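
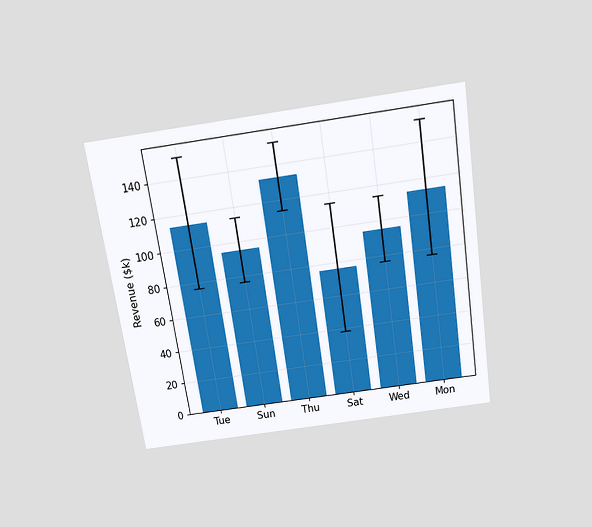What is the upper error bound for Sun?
$114k

The chart is tilted about 8° counter-clockwise and viewed slightly from above. The Sun bar's upper whisker reaches $114k.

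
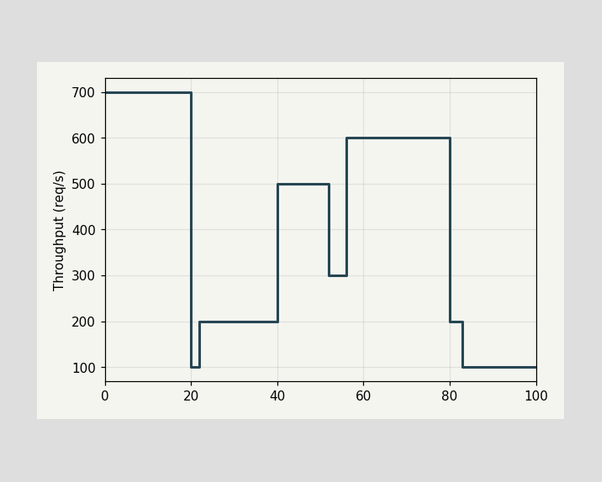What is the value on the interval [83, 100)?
On [83, 100) the step sits at 100req/s.

100req/s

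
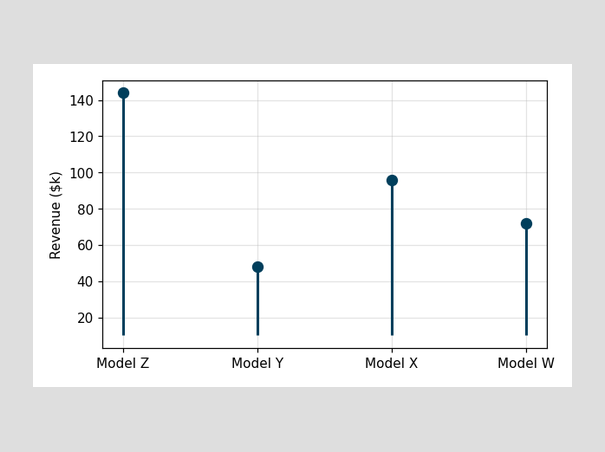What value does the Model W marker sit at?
$72k

The Model W marker sits at $72k.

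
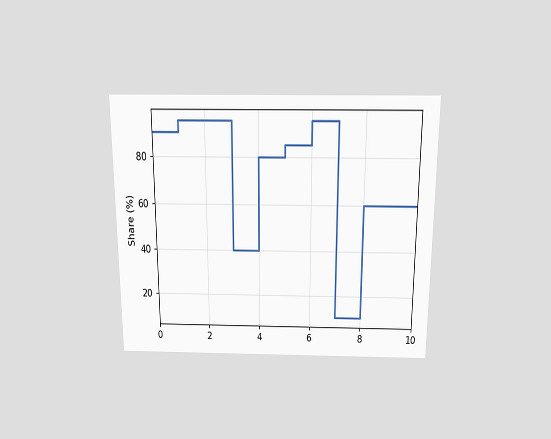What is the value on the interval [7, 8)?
The chart is viewed slightly from above. On [7, 8) the step sits at 10%.

10%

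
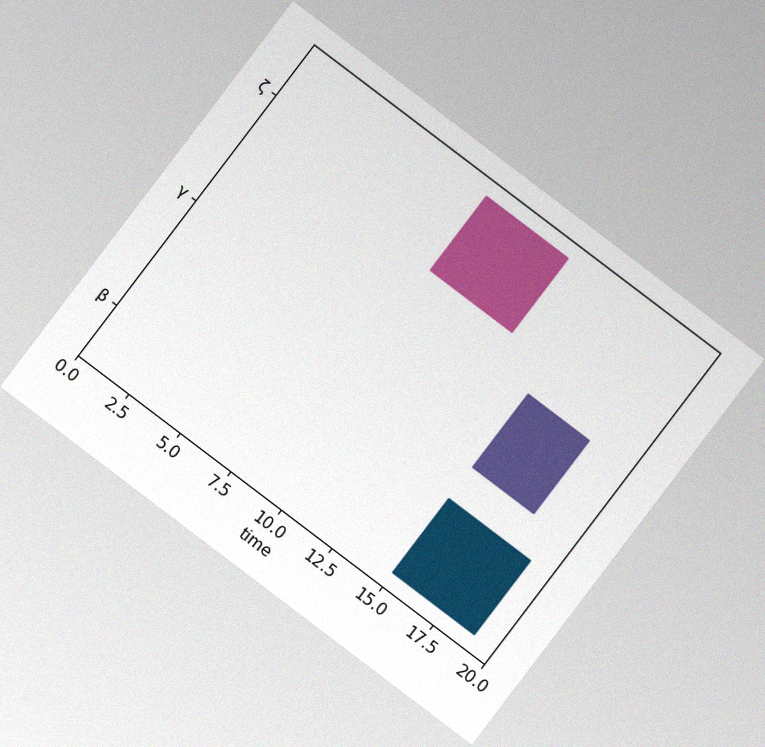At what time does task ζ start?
9

The chart is tilted about 37° clockwise, with some photo noise. The ζ bar begins at t=9.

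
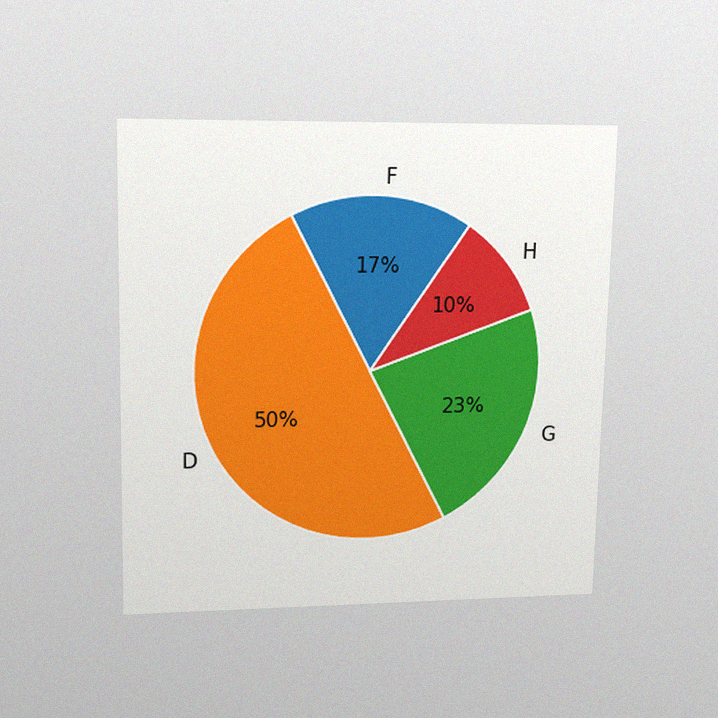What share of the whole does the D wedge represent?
50%

The chart is viewed at a slight angle, with some photo noise. The D slice takes up 50% of the pie.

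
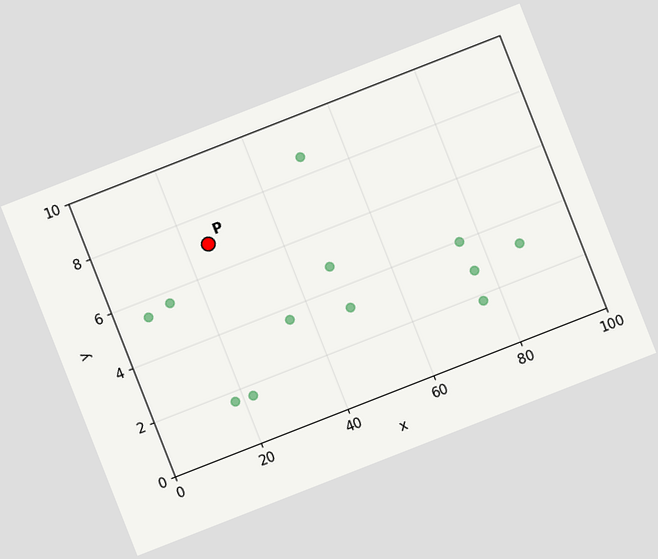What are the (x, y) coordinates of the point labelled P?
The chart is tilted about 21° counter-clockwise. Following the gridlines from P to each axis, P sits at (25, 7).

(25, 7)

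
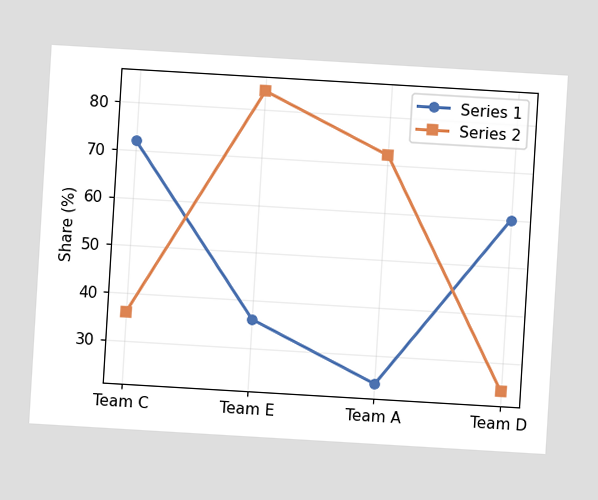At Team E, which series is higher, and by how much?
Series 2, by 48%

The chart is tilted about 3° clockwise. At Team E, Series 2 sits above the other line by 48%.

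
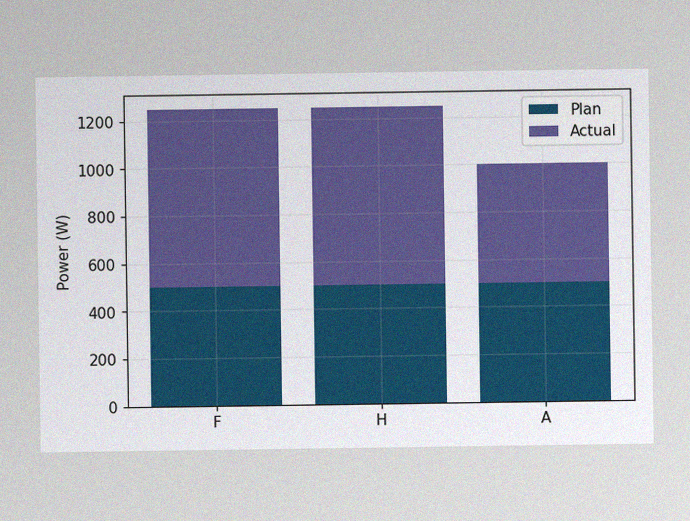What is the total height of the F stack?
1250W

The image has some photo noise and uneven lighting. The F stack's top reaches 1250W on the y-axis.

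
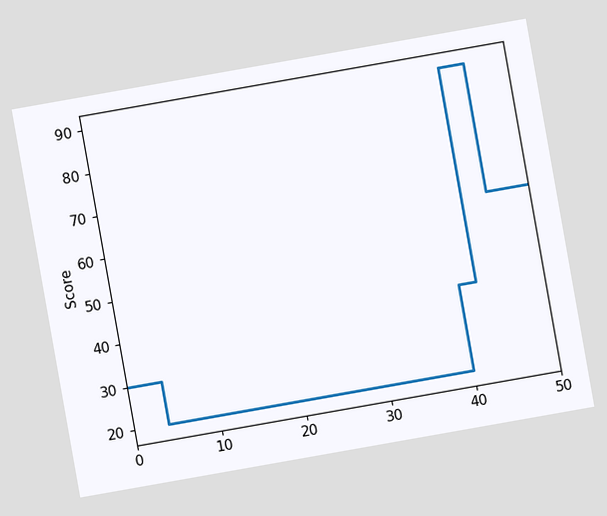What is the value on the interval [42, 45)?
The chart is tilted about 10° counter-clockwise. On [42, 45) the step sits at 90.

90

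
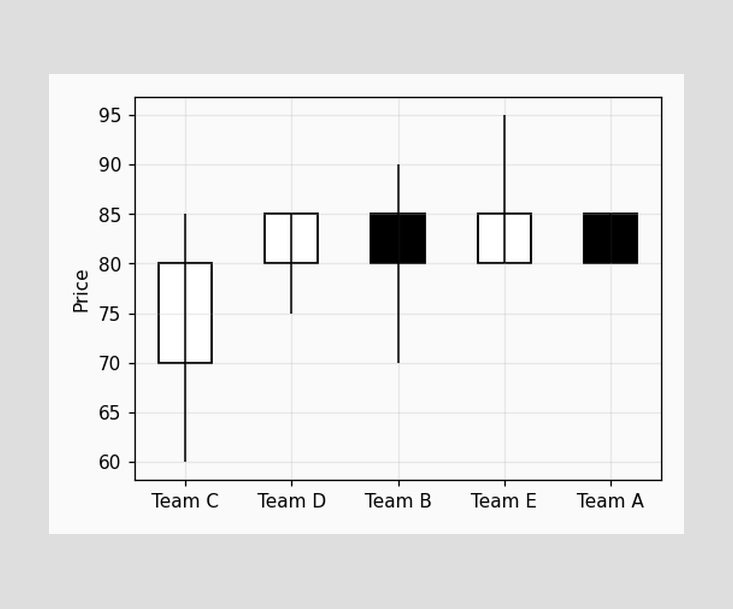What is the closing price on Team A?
The Team A candle closes at 80.

80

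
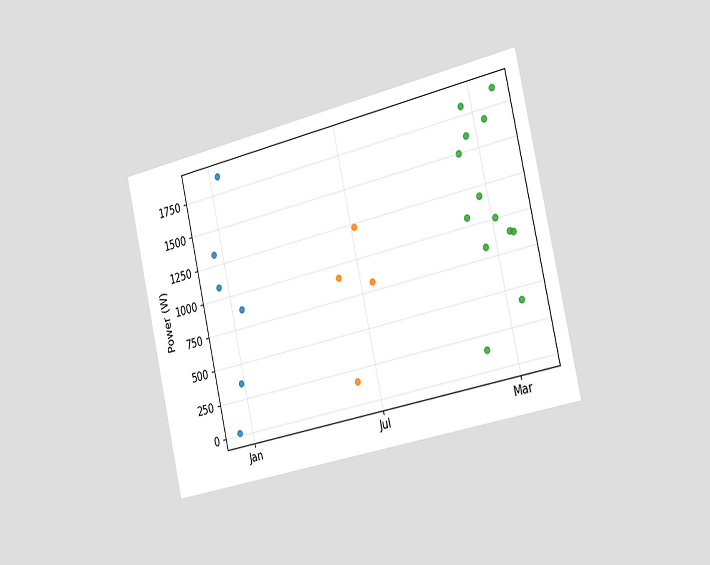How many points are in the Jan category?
6

The chart is tilted about 13° counter-clockwise and viewed slightly from the right. Counting the markers in the Jan column gives 6.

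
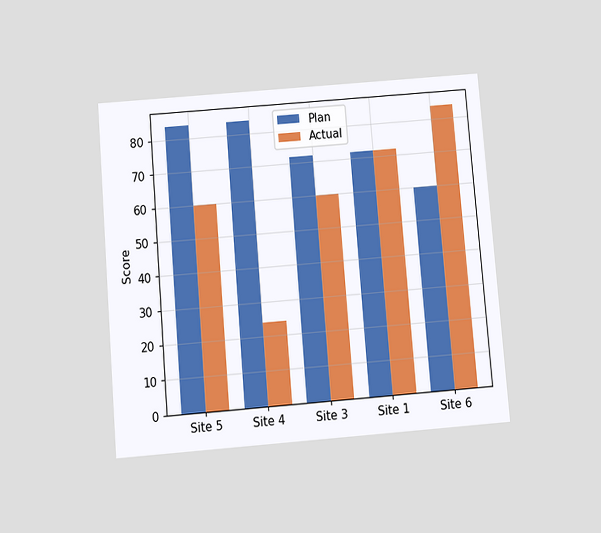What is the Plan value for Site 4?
84

The chart is tilted about 5° counter-clockwise and viewed slightly from below. The Plan bar at Site 4 reaches 84 on the y-axis.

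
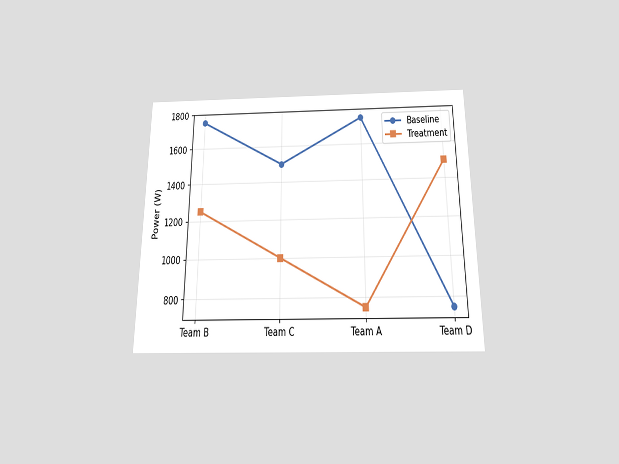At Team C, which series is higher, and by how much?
The chart is viewed slightly from below. At Team C, Baseline sits above the other line by 500W.

Baseline, by 500W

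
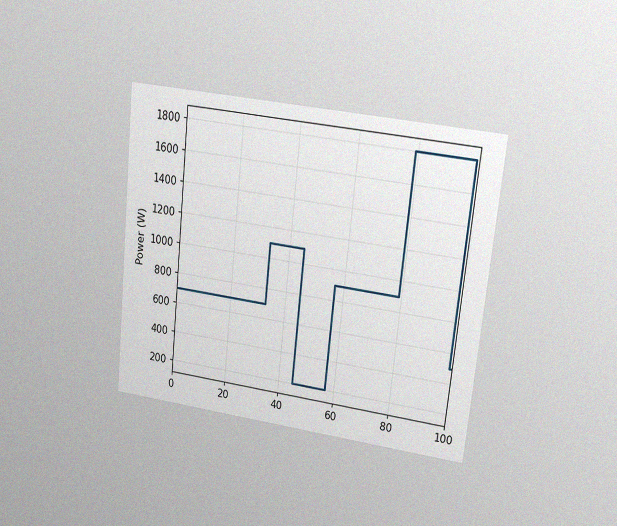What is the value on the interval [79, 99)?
The chart is tilted about 6° clockwise and viewed at a slight angle, with some photo noise. On [79, 99) the step sits at 1800W.

1800W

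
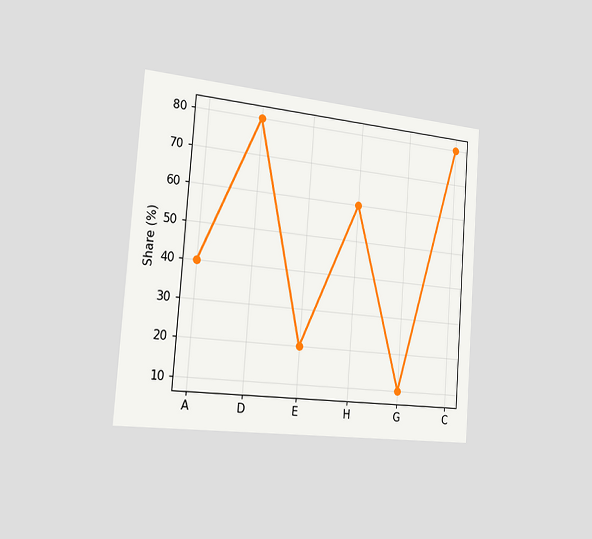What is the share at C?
80%

The chart is tilted about 4° clockwise and viewed slightly from the left. At C, the line is at 80%.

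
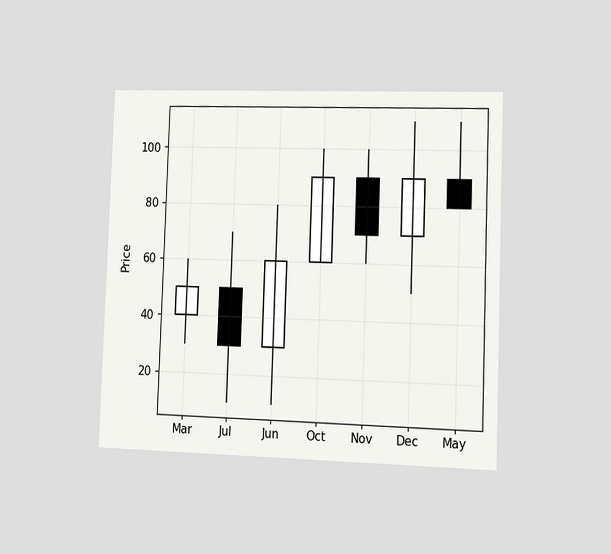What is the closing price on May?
80

The chart is tilted about 2° clockwise and viewed at a slight angle. The May candle closes at 80.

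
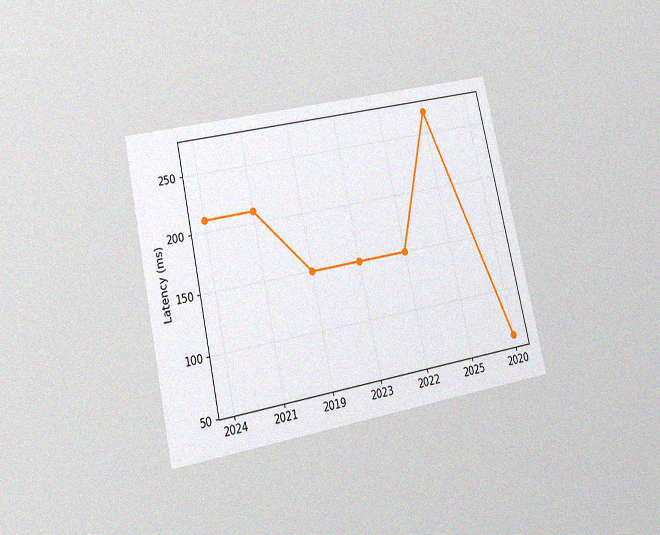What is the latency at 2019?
The chart is tilted about 12° counter-clockwise and viewed at a slight angle, with some photo noise. At 2019, the line is at 150ms.

150ms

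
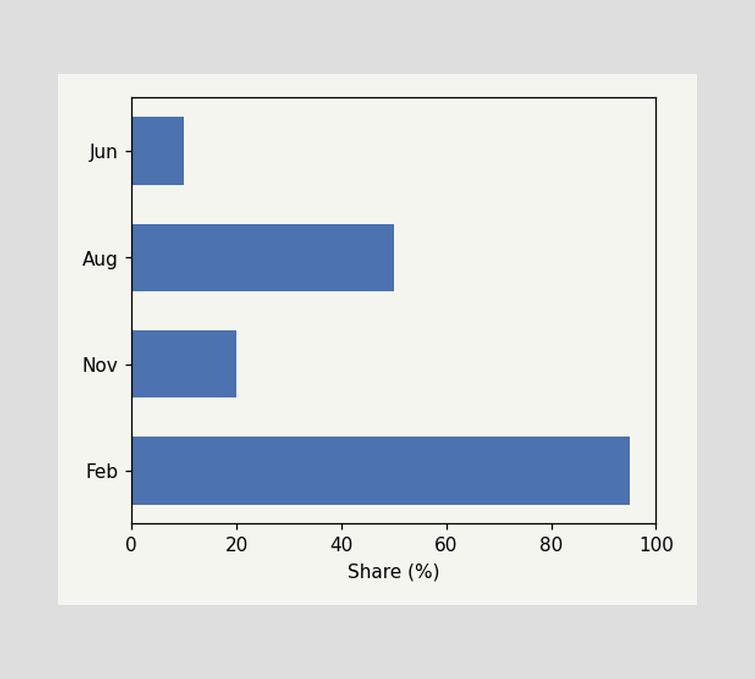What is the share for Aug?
Reading along the chart's x-axis, the Aug bar reaches 50%.

50%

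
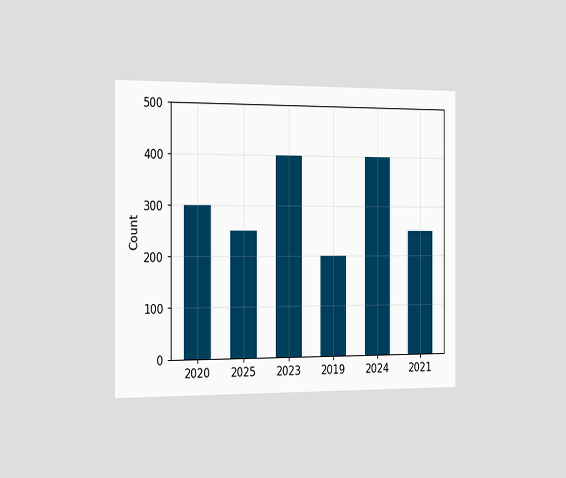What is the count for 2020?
300

The chart is viewed slightly from the left. Reading along the chart's y-axis, the 2020 bar reaches 300.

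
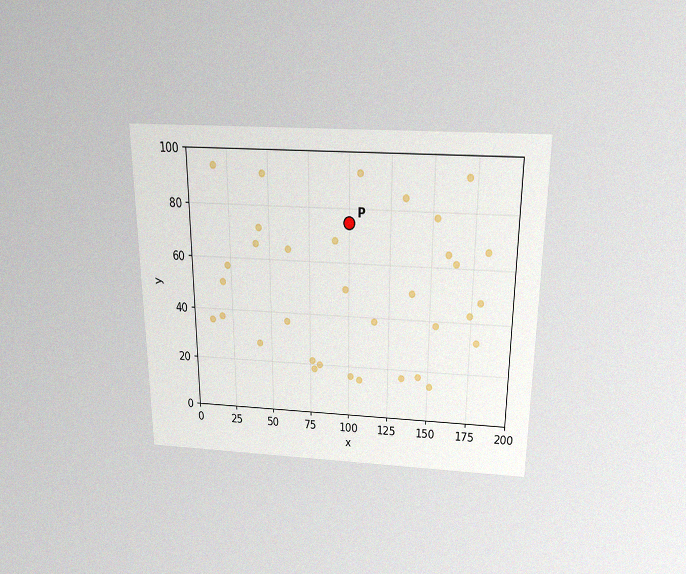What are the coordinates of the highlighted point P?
The chart is viewed slightly from above, with some photo noise. Following the gridlines from P to each axis, P sits at (100, 75).

(100, 75)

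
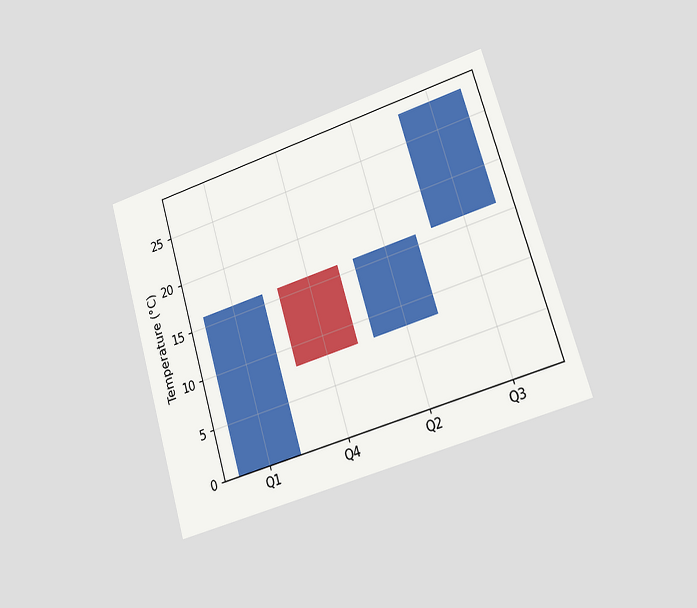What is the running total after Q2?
16°C

The chart is tilted about 17° counter-clockwise and viewed slightly from the right. After Q2 the running total reaches 16°C.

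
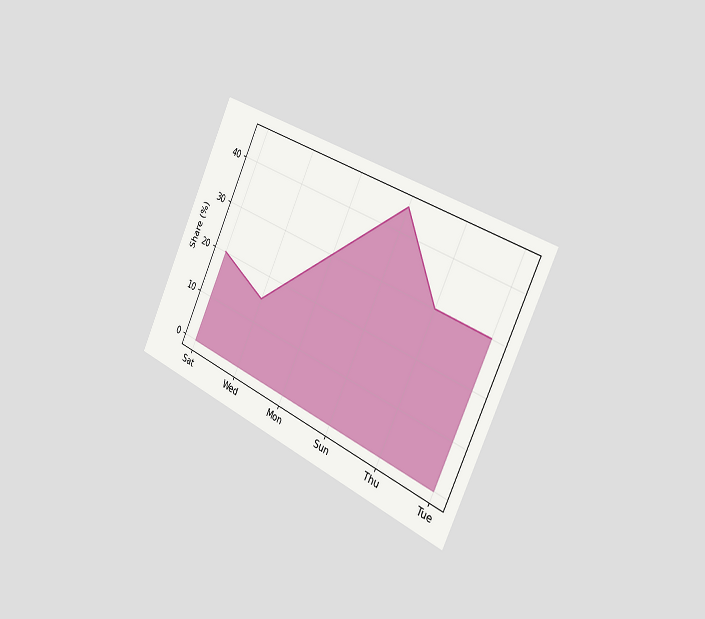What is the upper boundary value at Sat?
20%

The chart is tilted about 25° clockwise and viewed slightly from the right. At Sat the upper boundary is at 20%.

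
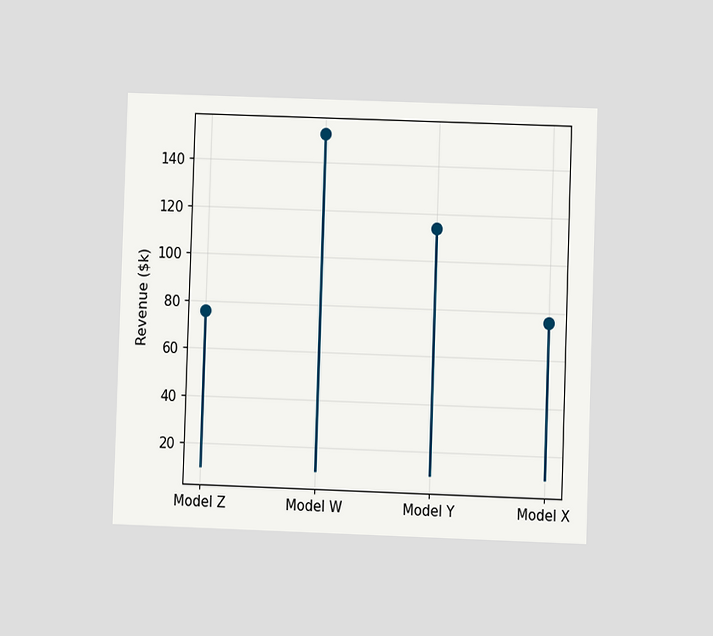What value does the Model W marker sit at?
$152k

The chart is viewed at a slight angle. The Model W marker sits at $152k.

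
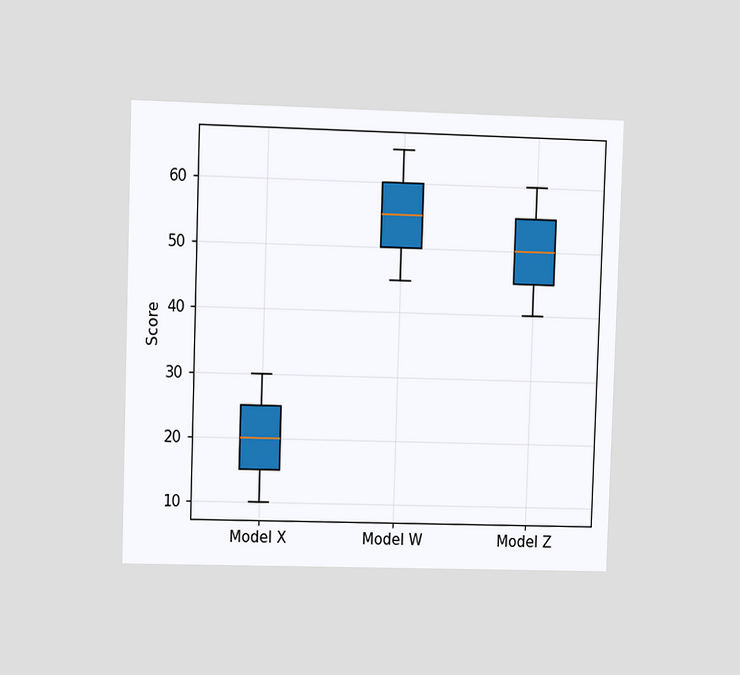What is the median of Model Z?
The chart is viewed at a slight angle. The median line in the Model Z box sits at 50.

50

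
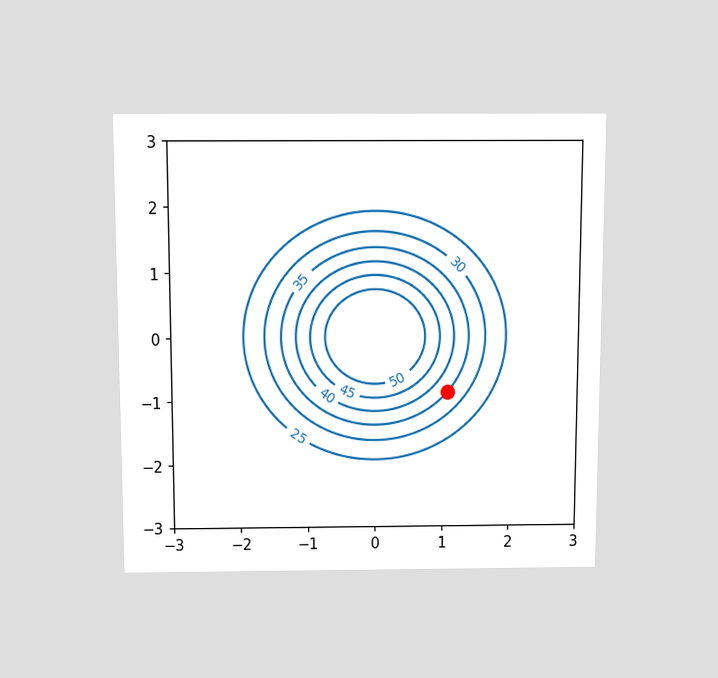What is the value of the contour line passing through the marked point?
The chart is viewed slightly from above. The marked point sits on the contour labelled 35.

35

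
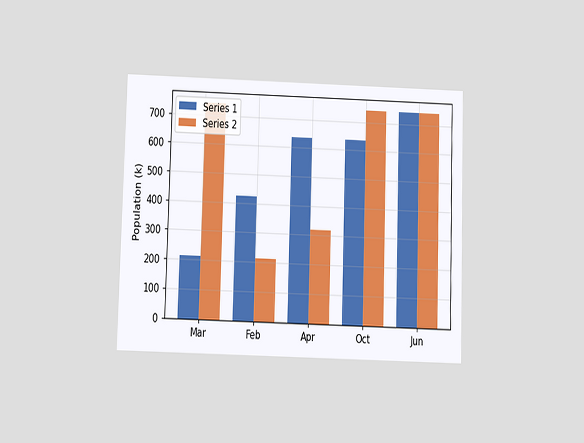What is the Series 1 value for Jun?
742k

The chart is viewed slightly from below. The Series 1 bar at Jun reaches 742k on the y-axis.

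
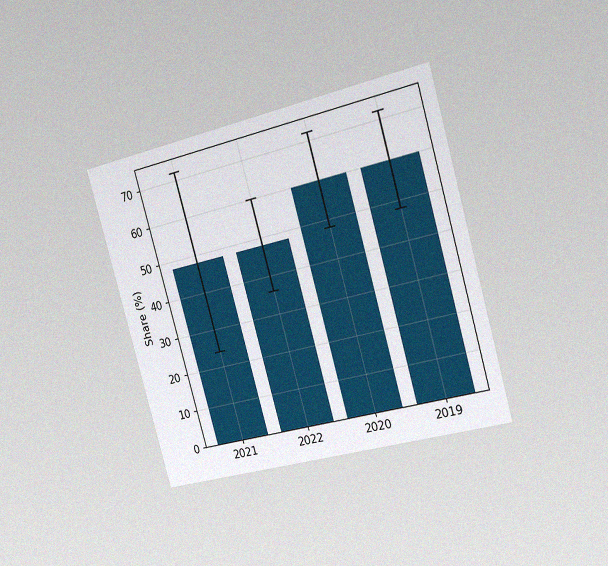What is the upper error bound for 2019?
The chart is tilted about 16° counter-clockwise and viewed slightly from the right, with some photo noise. The 2019 bar's upper whisker reaches 72%.

72%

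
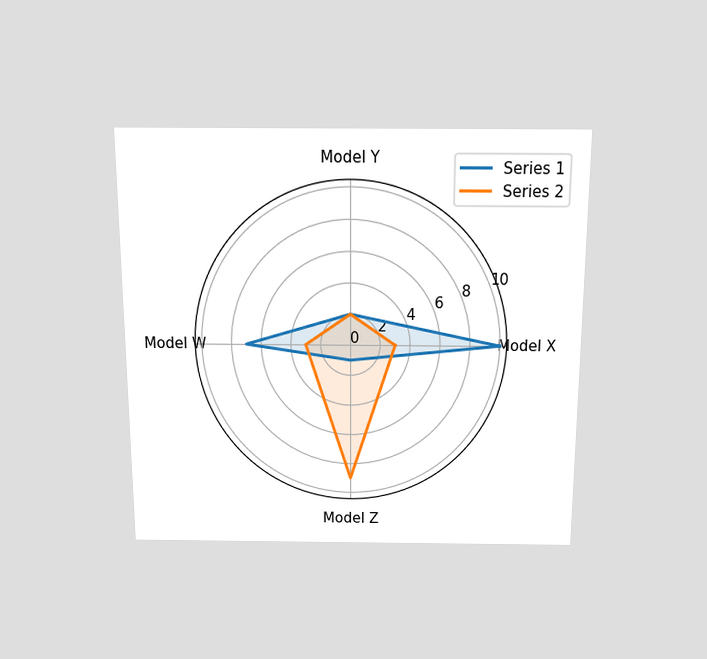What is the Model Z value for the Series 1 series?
The chart is viewed slightly from above. On the Model Z axis, Series 1 reaches 1.

1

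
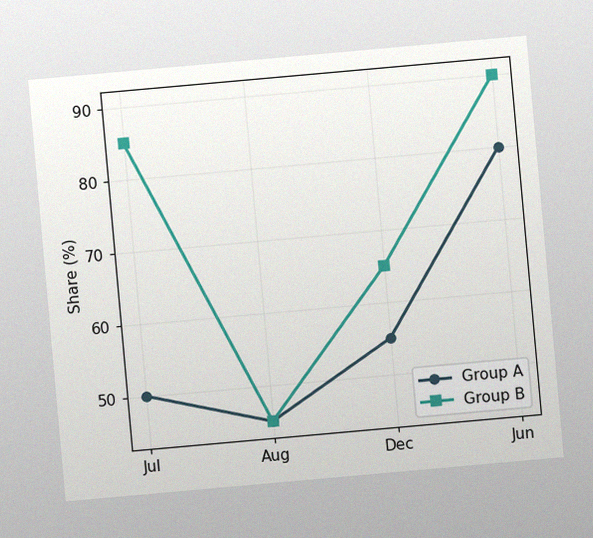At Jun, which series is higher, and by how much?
The chart is tilted about 5° counter-clockwise, with some photo noise. At Jun, Group B sits above the other line by 10%.

Group B, by 10%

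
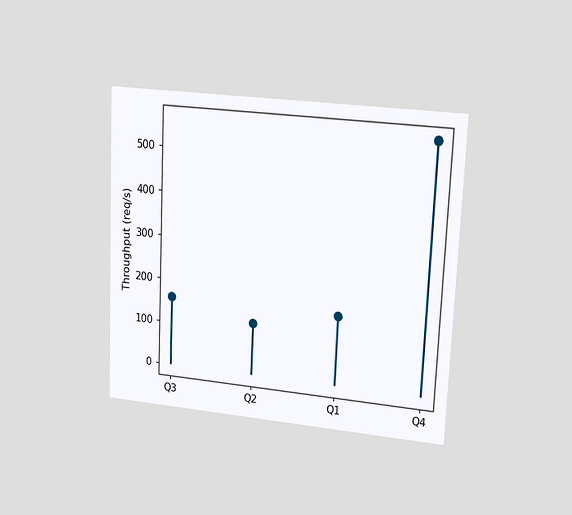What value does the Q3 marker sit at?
160req/s

The chart is tilted about 3° clockwise and viewed at a slight angle. The Q3 marker sits at 160req/s.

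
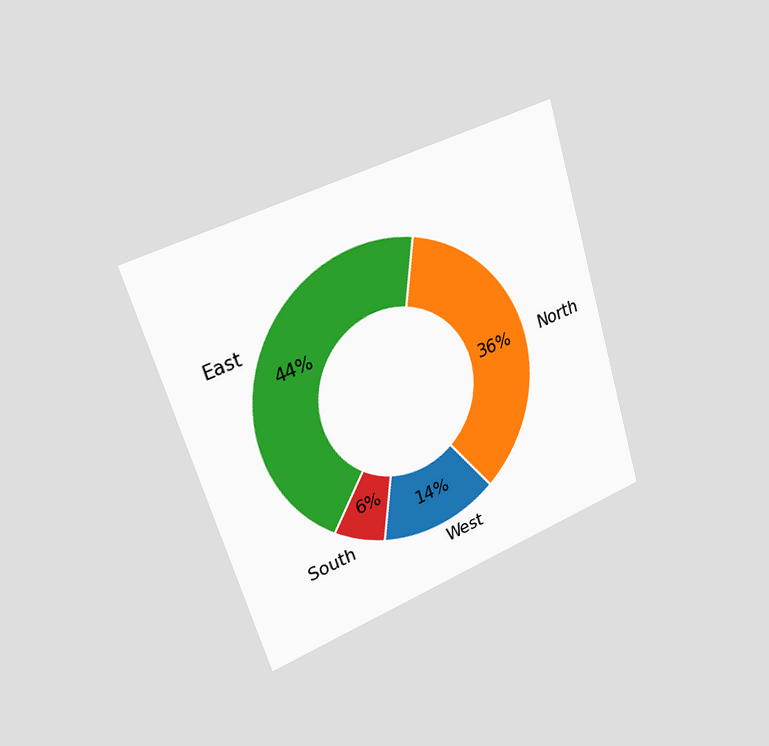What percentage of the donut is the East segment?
The chart is tilted about 17° counter-clockwise and viewed slightly from the left. The East segment takes up 44% of the ring.

44%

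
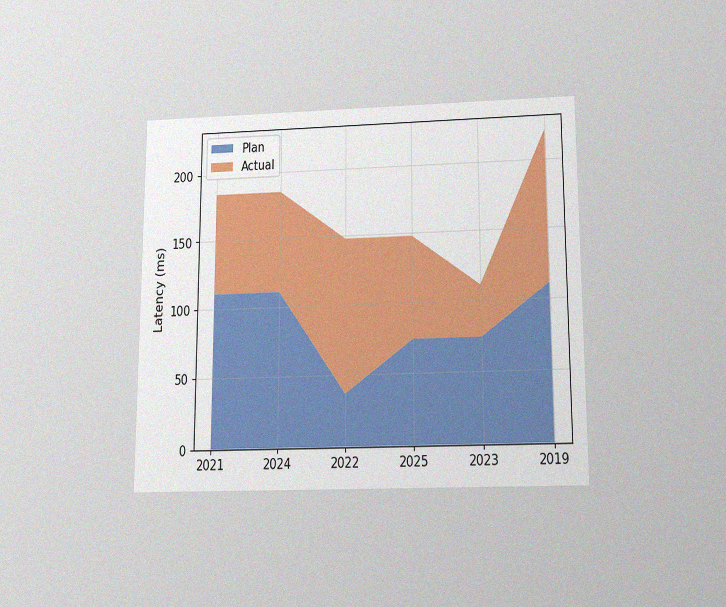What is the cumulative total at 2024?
The chart is viewed slightly from below, with some photo noise. The stacked total at 2024 reaches 185ms.

185ms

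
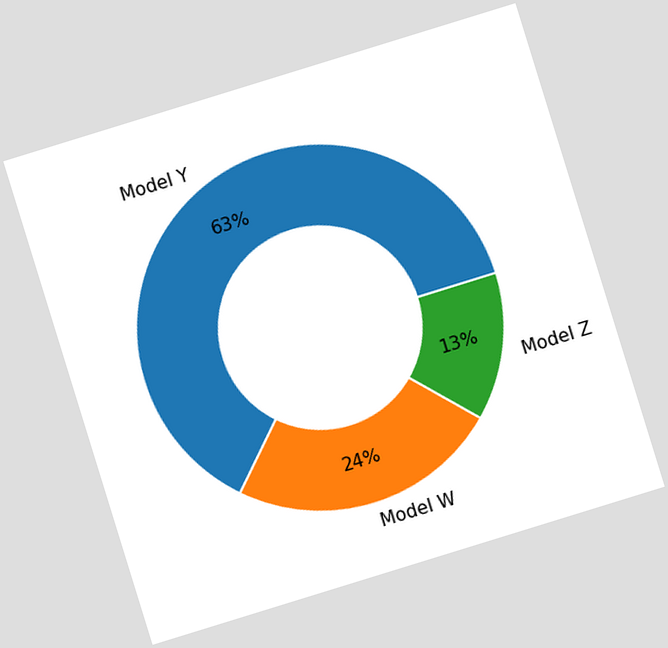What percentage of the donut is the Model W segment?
24%

The chart is tilted about 17° counter-clockwise. The Model W segment takes up 24% of the ring.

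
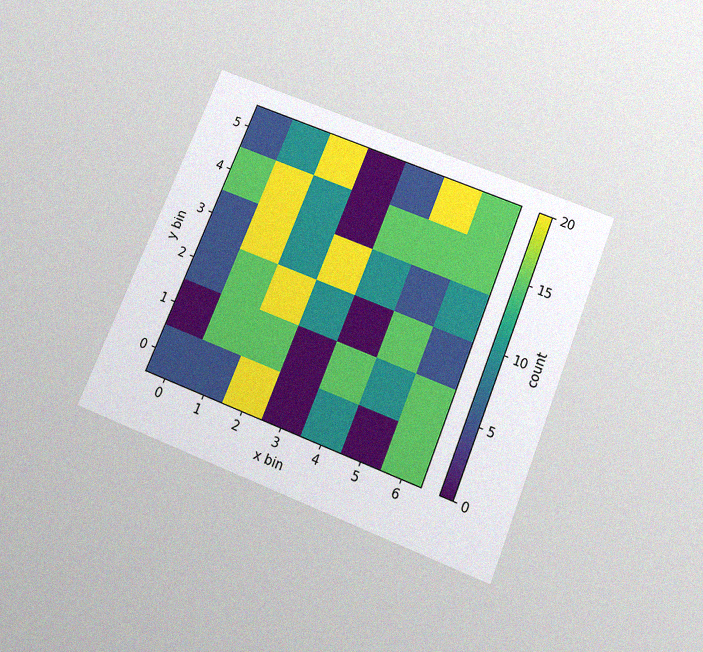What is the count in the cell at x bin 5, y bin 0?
The chart is tilted about 22° clockwise and viewed slightly from below, with some photo noise. Matching the cell (5, 0) against the colorbar gives 0.

0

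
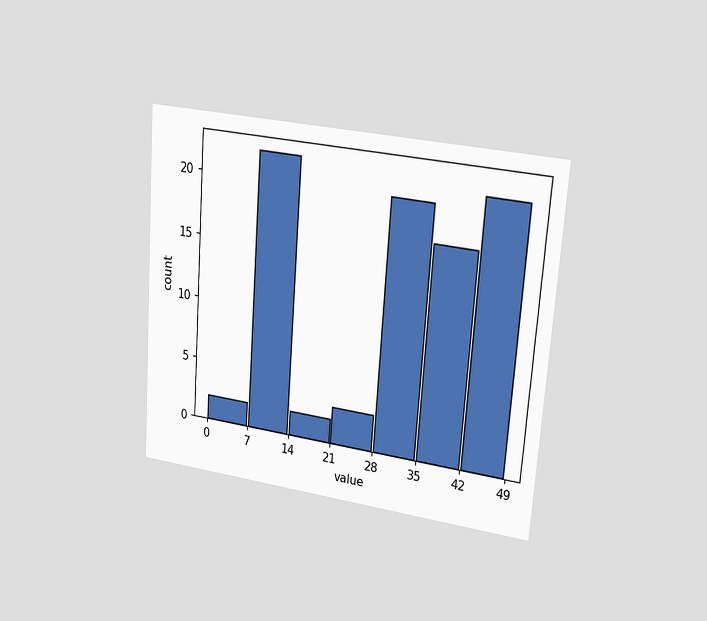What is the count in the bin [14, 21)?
2

The chart is tilted about 4° clockwise and viewed at a slight angle. The [14, 21) bin has height 2.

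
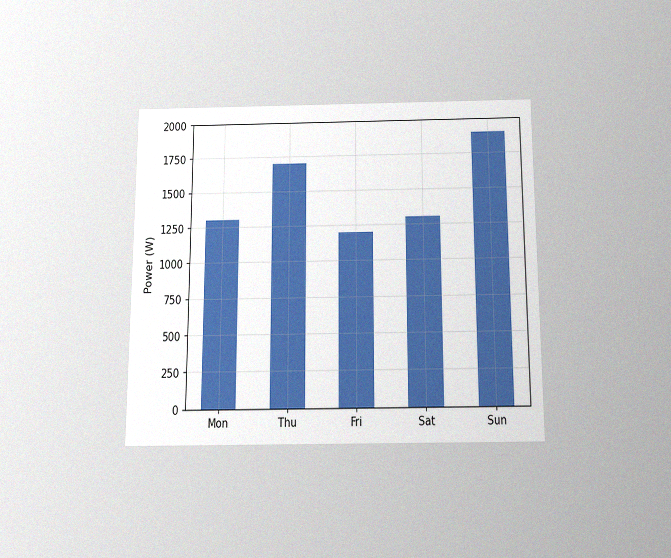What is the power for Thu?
The chart is viewed slightly from below, with some photo noise. Reading along the chart's y-axis, the Thu bar reaches 1700W.

1700W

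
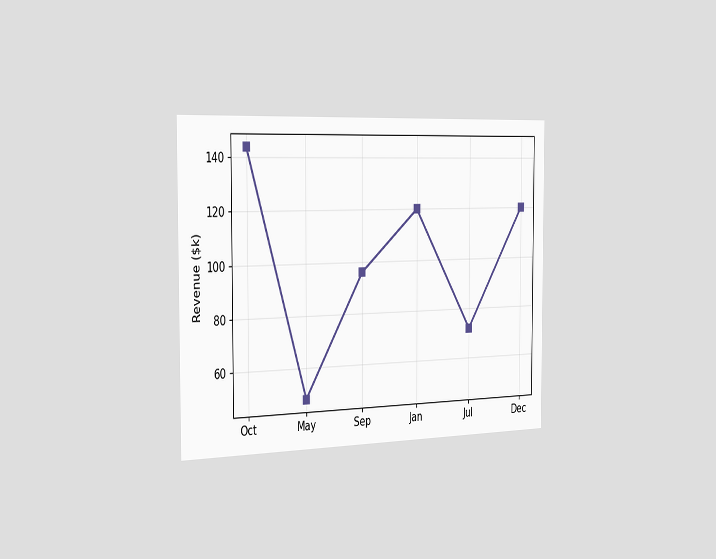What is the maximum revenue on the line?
The chart is viewed slightly from the left. The highest point is at Oct, and reading across to the y-axis gives $144k.

$144k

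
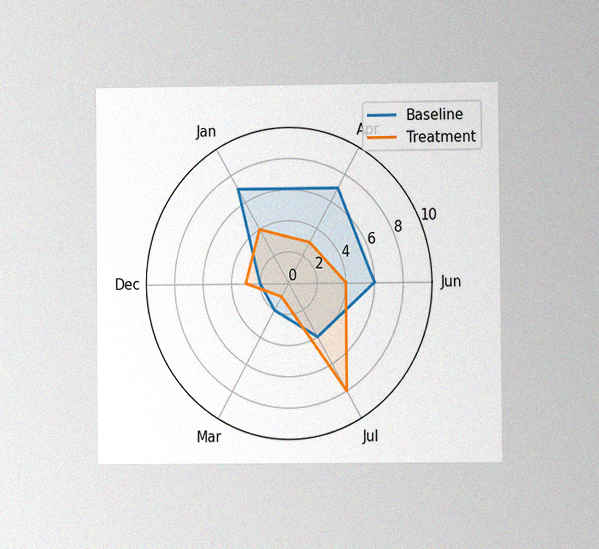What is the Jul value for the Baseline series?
The chart is viewed at a slight angle, with some photo noise. On the Jul axis, Baseline reaches 4.

4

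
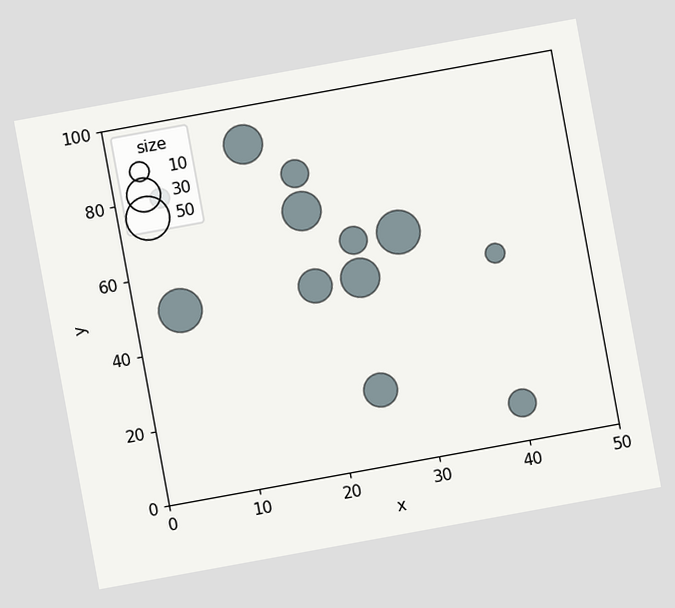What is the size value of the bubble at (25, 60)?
The chart is tilted about 10° counter-clockwise. Matching the bubble at (25, 60) against the size legend gives 20.

20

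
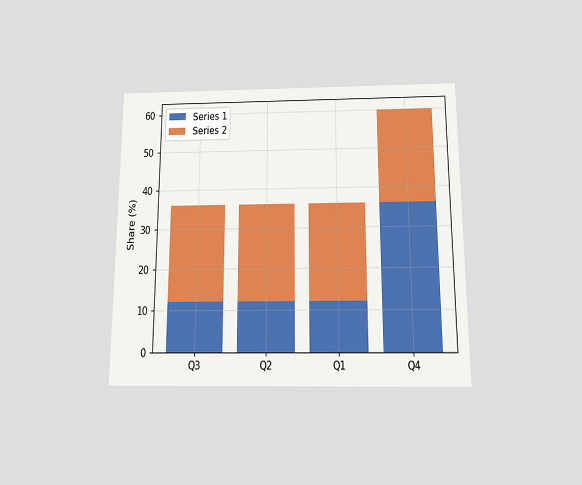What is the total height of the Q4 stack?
The chart is viewed slightly from below. The Q4 stack's top reaches 60% on the y-axis.

60%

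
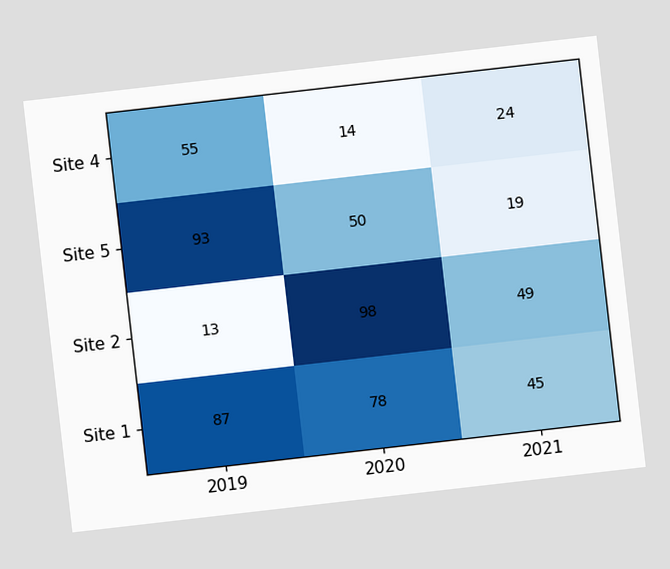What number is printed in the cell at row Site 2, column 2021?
The chart is tilted about 7° counter-clockwise. The (Site 2, 2021) cell reads 49.

49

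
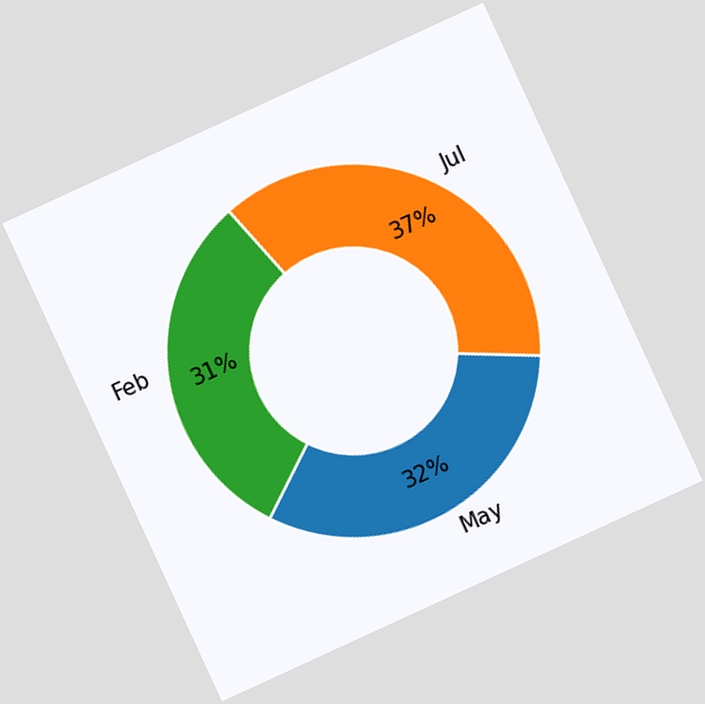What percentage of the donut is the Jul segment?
The chart is tilted about 25° counter-clockwise. The Jul segment takes up 37% of the ring.

37%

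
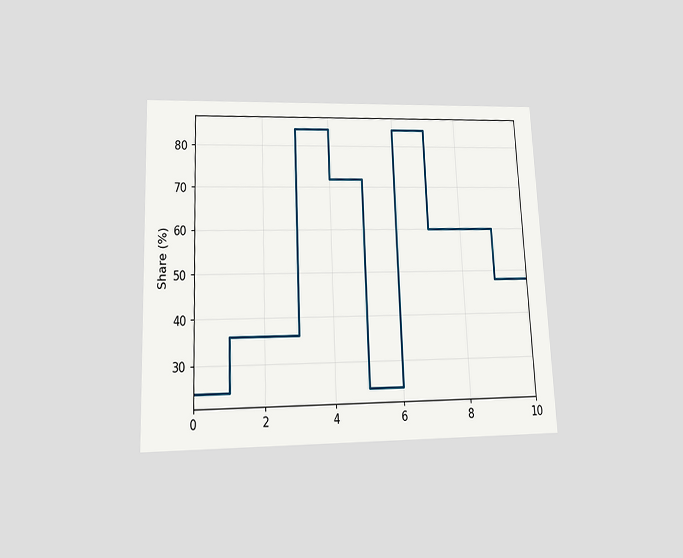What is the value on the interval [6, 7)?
84%

The chart is tilted about 2° counter-clockwise and viewed slightly from below. On [6, 7) the step sits at 84%.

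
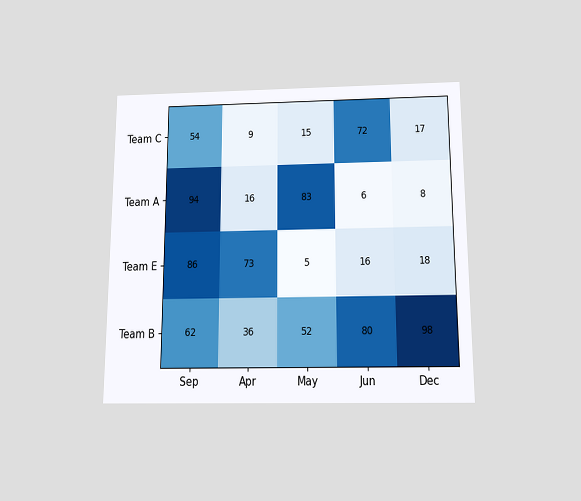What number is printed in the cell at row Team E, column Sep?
The chart is viewed slightly from below. The (Team E, Sep) cell reads 86.

86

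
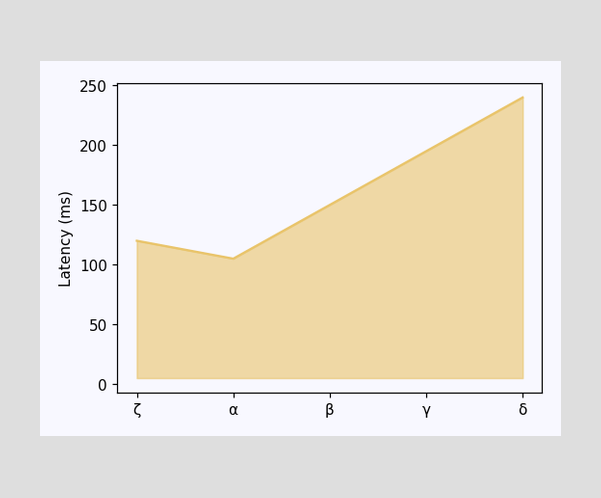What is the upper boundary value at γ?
At γ the upper boundary is at 195ms.

195ms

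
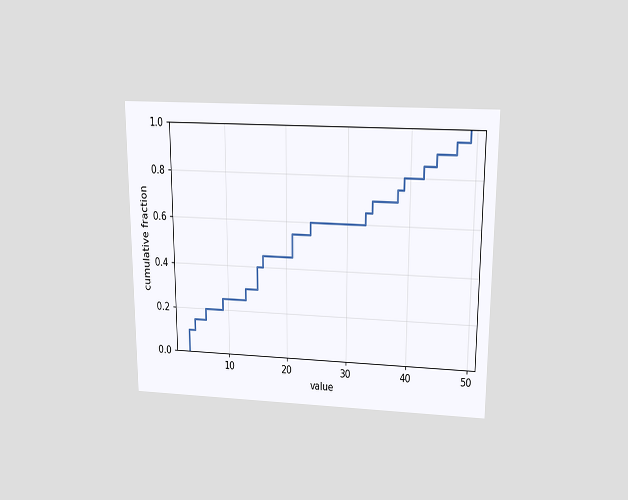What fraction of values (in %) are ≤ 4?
The chart is viewed slightly from above. At x=4 the ECDF step is at 15%.

15%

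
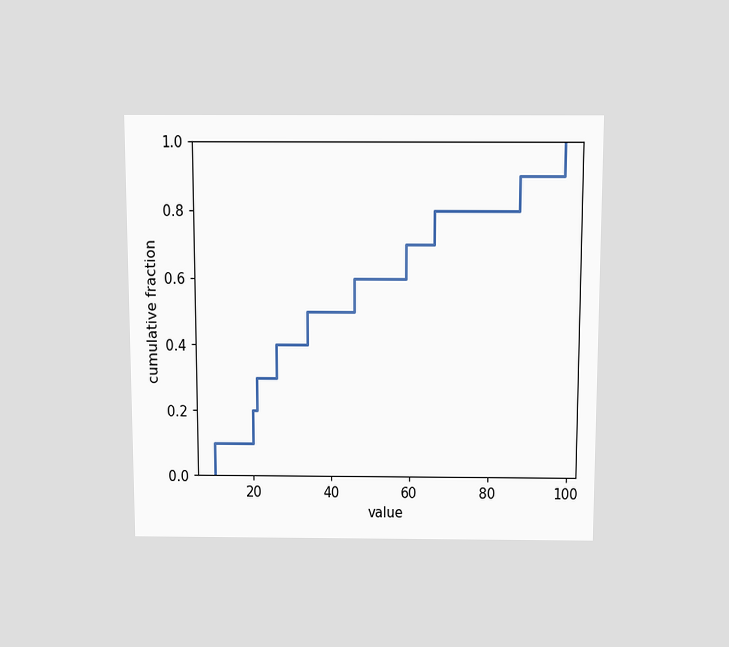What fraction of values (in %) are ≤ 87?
The chart is viewed slightly from above. At x=87 the ECDF step is at 90%.

90%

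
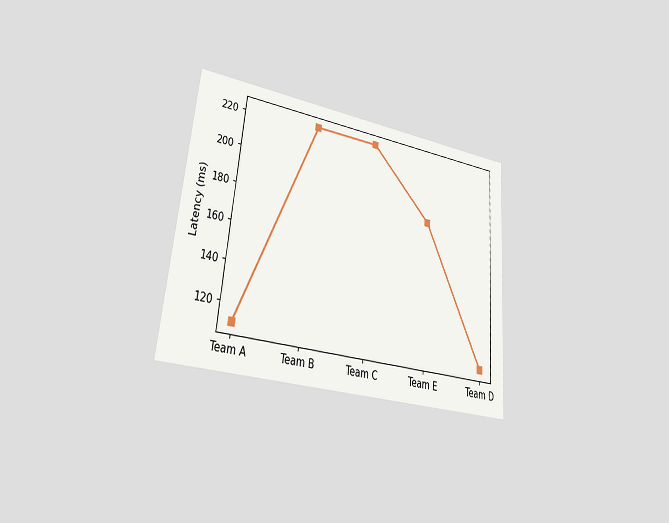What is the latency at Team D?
111ms

The chart is tilted about 5° clockwise and viewed at a slight angle. At Team D, the line is at 111ms.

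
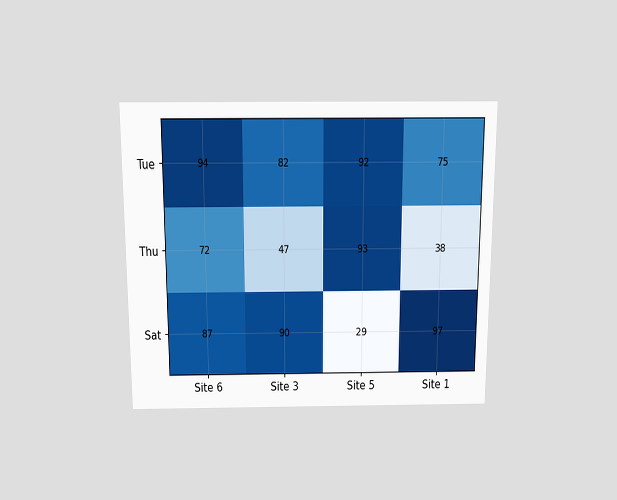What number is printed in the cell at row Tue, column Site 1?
75

The chart is viewed slightly from above. The (Tue, Site 1) cell reads 75.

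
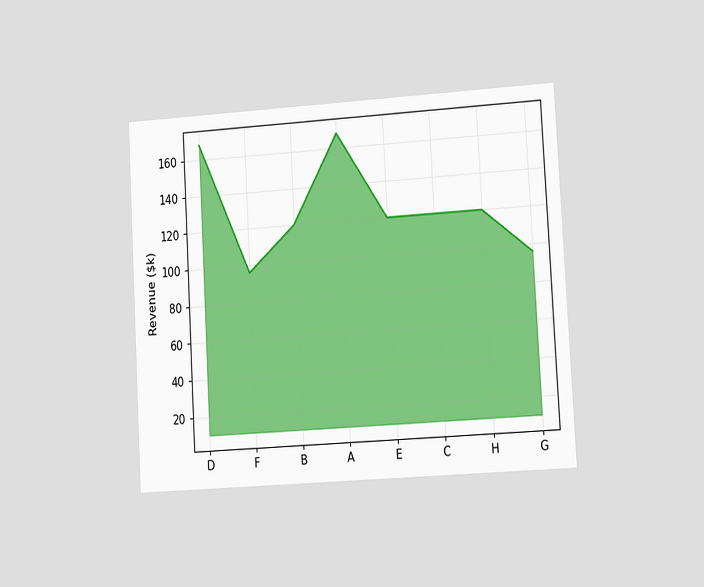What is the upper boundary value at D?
$168k

The chart is tilted about 3° counter-clockwise and viewed slightly from the right. At D the upper boundary is at $168k.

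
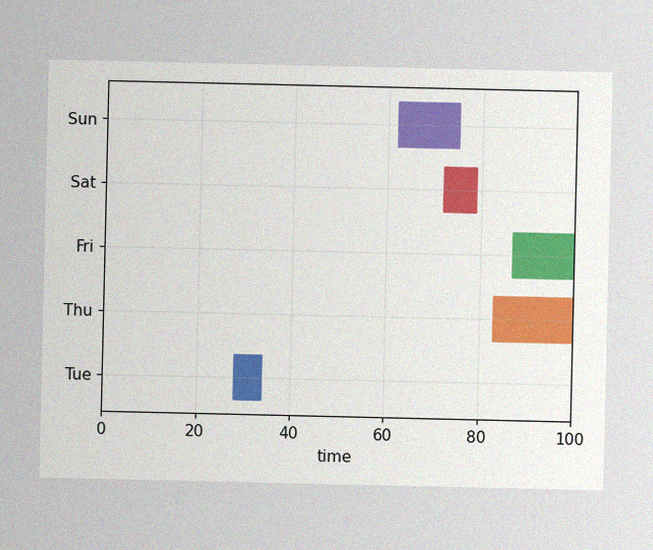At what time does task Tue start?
28

The image has some photo noise and uneven lighting. The Tue bar begins at t=28.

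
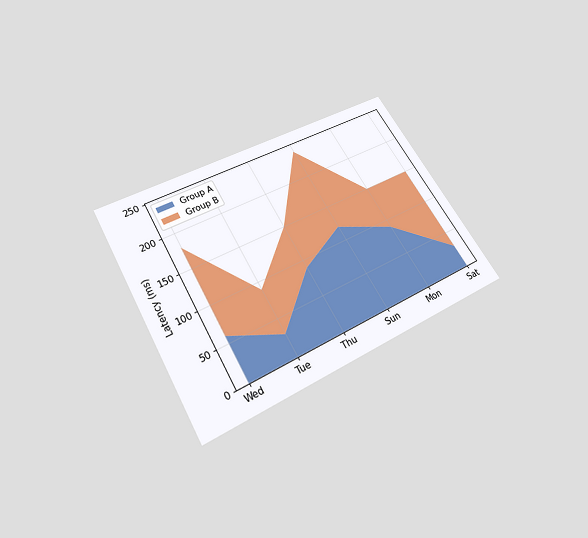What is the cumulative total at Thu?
150ms

The chart is tilted about 30° counter-clockwise and viewed slightly from below. The stacked total at Thu reaches 150ms.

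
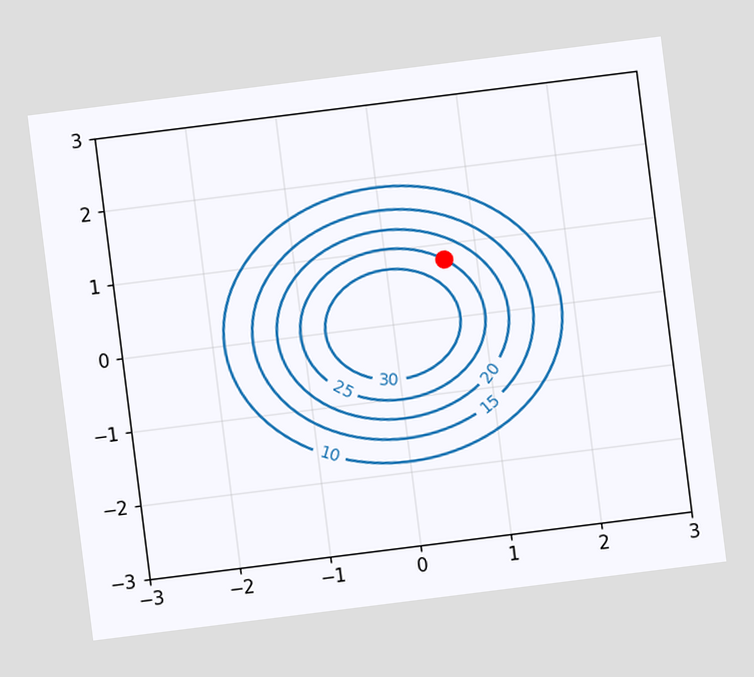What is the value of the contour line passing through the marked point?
The chart is tilted about 7° counter-clockwise. The marked point sits on the contour labelled 25.

25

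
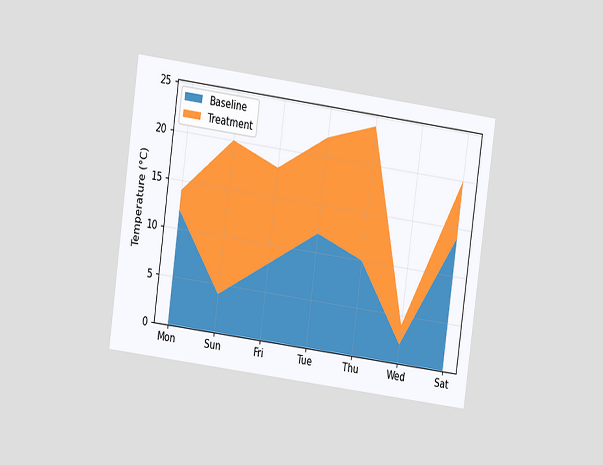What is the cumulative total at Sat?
The chart is tilted about 8° clockwise and viewed at a slight angle. The stacked total at Sat reaches 20°C.

20°C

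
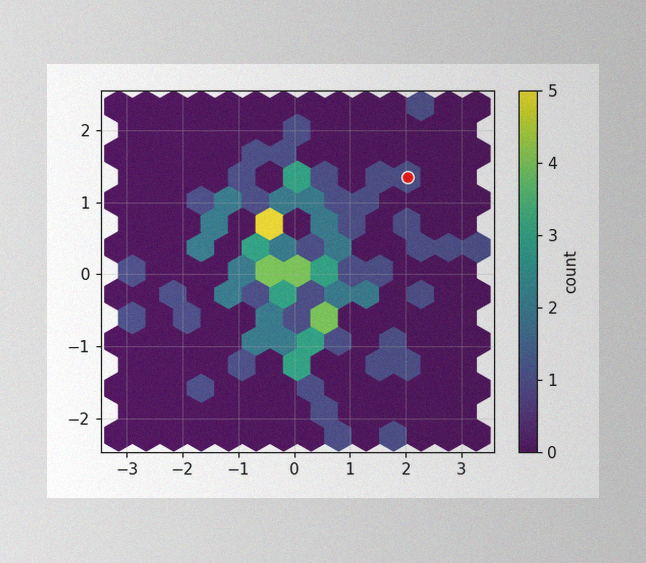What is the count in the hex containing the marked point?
1

The image has some photo noise and uneven lighting. The marked hex reads 1 on the colorbar.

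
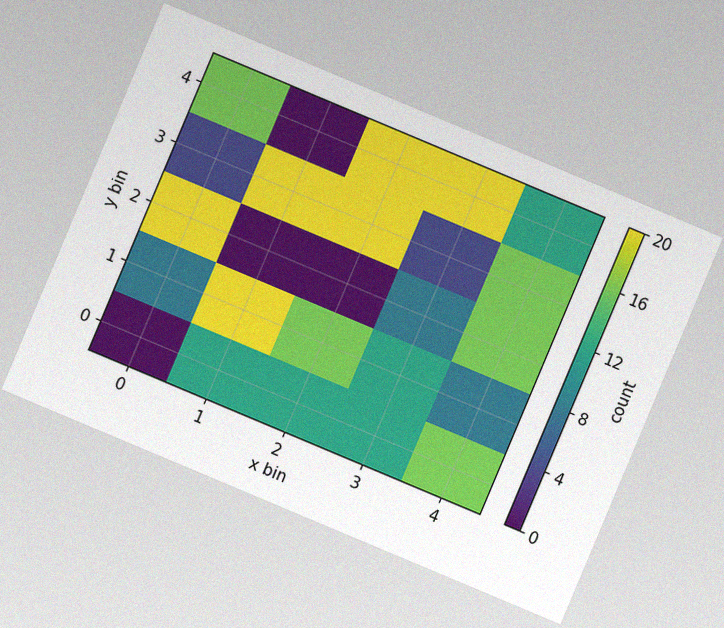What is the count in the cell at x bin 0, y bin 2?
20

The chart is tilted about 23° clockwise, with some photo noise. Matching the cell (0, 2) against the colorbar gives 20.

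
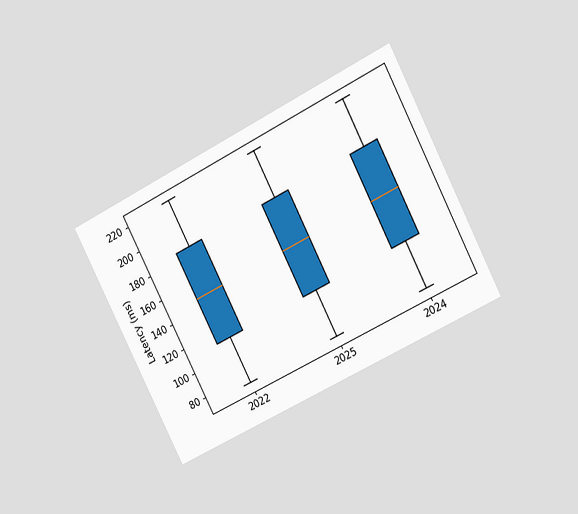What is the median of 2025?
The chart is tilted about 27° counter-clockwise and viewed slightly from the right. The median line in the 2025 box sits at 148ms.

148ms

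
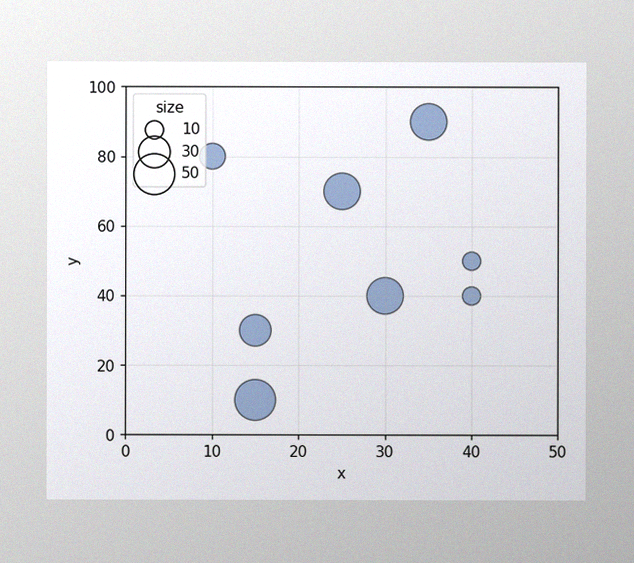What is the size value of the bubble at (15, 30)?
30

The image has some photo noise and uneven lighting. Matching the bubble at (15, 30) against the size legend gives 30.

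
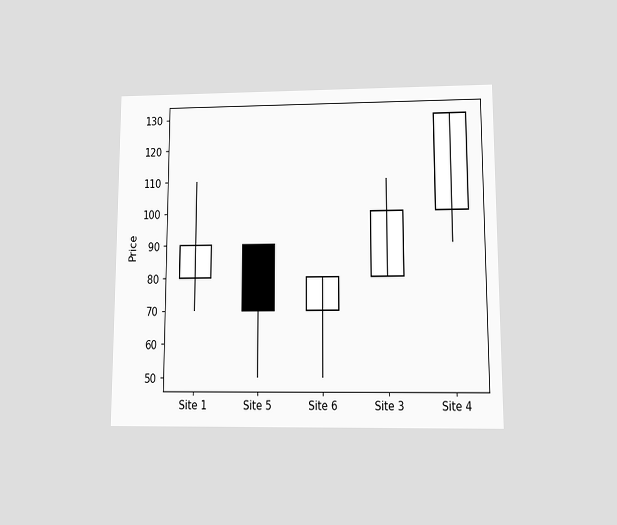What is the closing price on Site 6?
The chart is viewed at a slight angle. The Site 6 candle closes at 80.

80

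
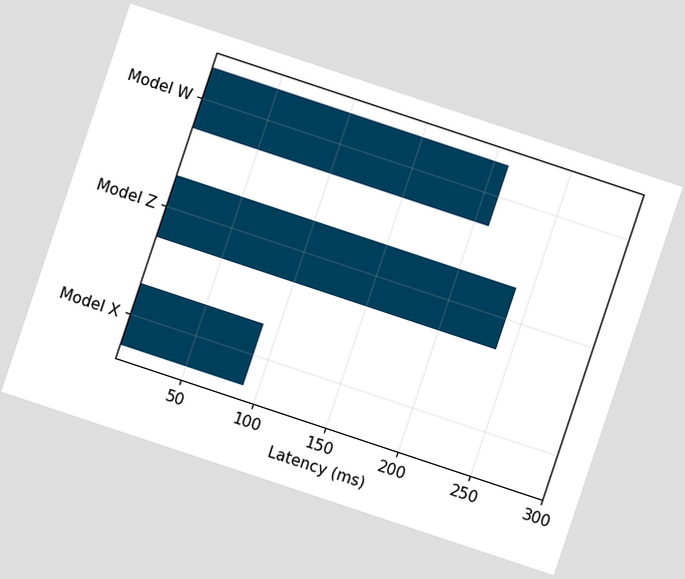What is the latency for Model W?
210ms

The chart is tilted about 18° clockwise. Reading along the chart's x-axis, the Model W bar reaches 210ms.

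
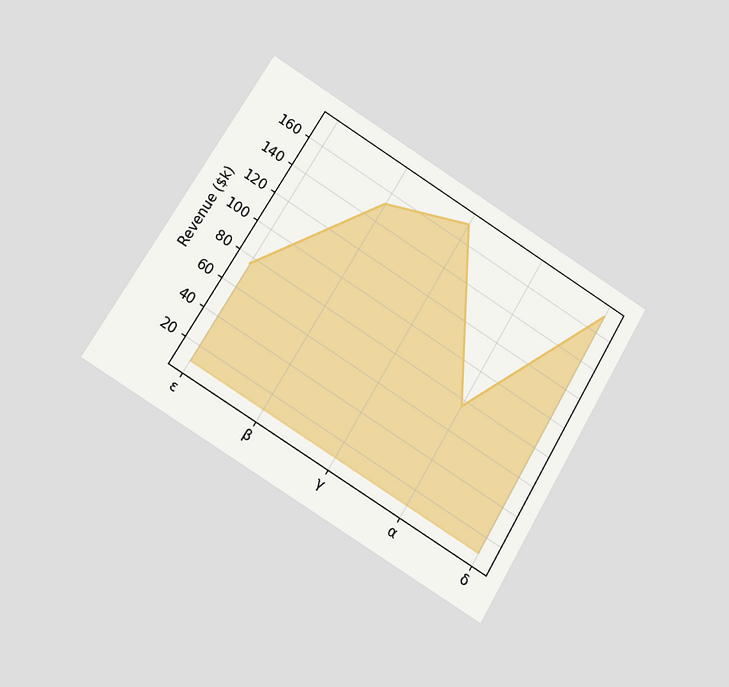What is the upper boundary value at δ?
The chart is tilted about 31° clockwise and viewed at a slight angle. At δ the upper boundary is at $171k.

$171k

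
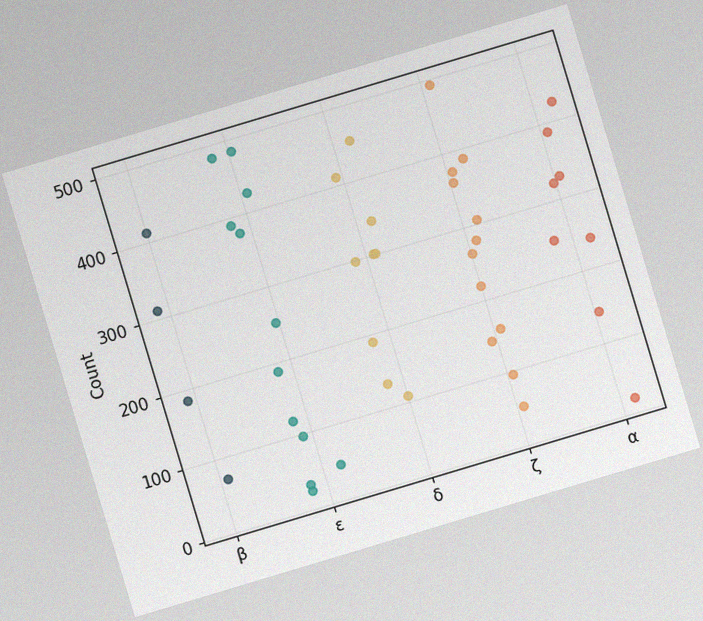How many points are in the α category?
8

The chart is tilted about 17° counter-clockwise, with some photo noise. Counting the markers in the α column gives 8.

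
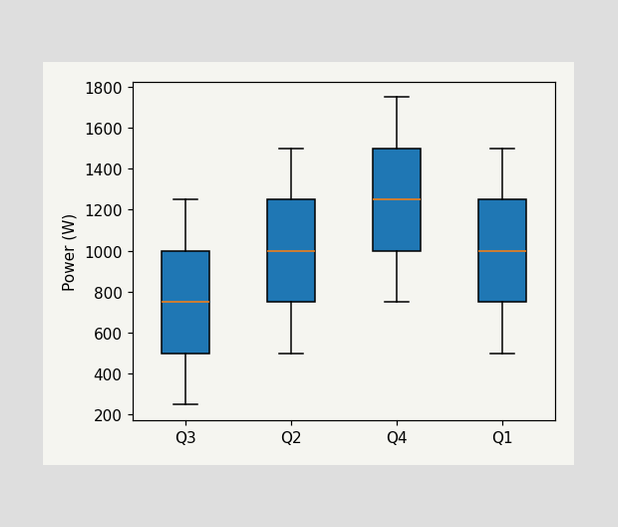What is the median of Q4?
The median line in the Q4 box sits at 1250W.

1250W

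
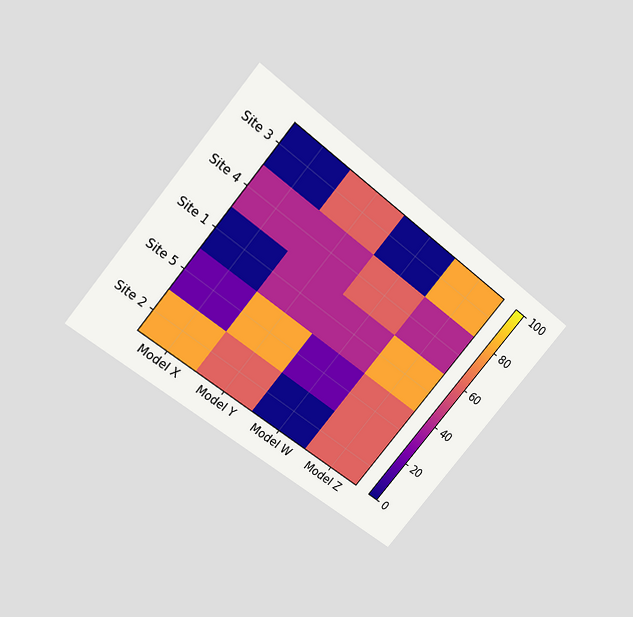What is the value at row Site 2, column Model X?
80

The chart is tilted about 39° clockwise and viewed slightly from above. Matching cell (Site 2, Model X) against the colorbar gives 80.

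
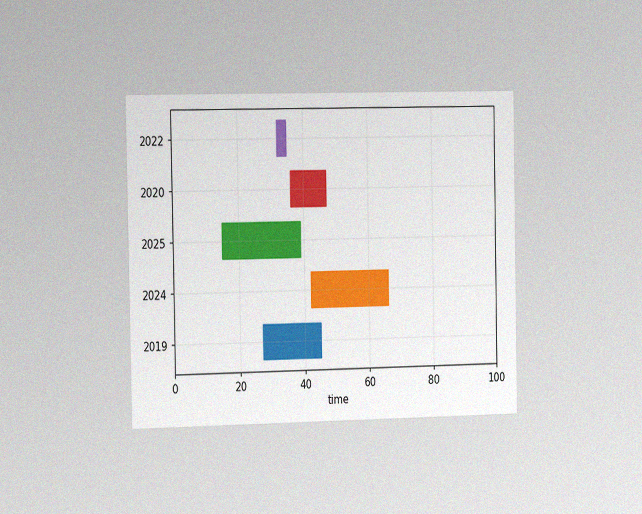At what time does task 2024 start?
The chart is viewed slightly from the left, with some photo noise. The 2024 bar begins at t=42.

42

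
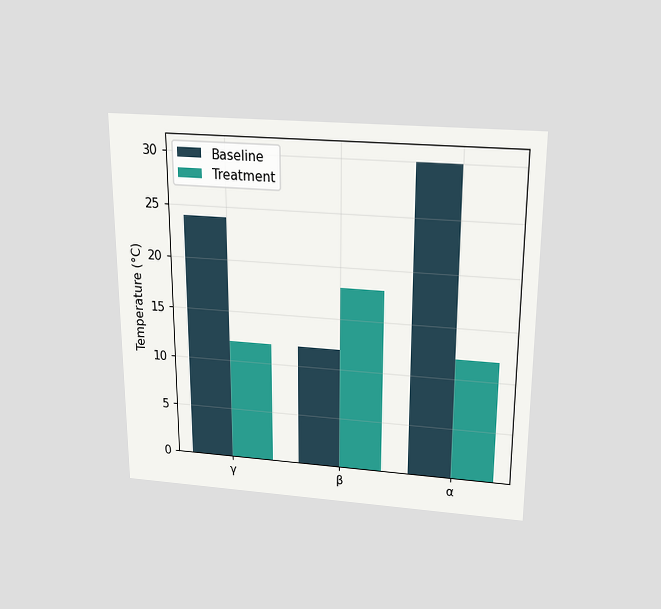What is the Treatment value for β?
18°C

The chart is viewed slightly from above. The Treatment bar at β reaches 18°C on the y-axis.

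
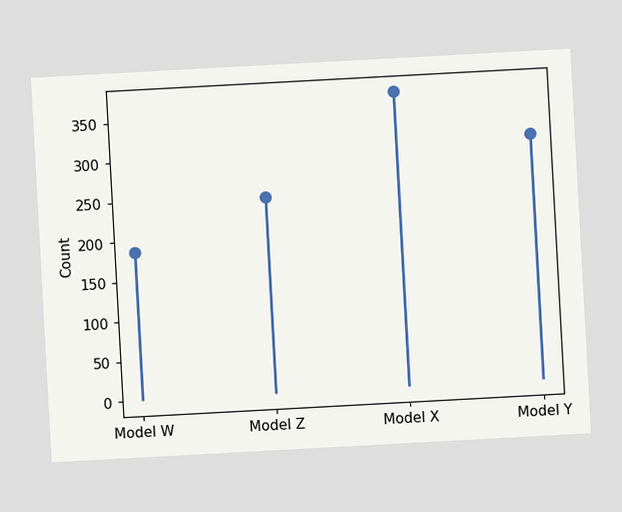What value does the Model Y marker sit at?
310

The chart is tilted about 3° counter-clockwise. The Model Y marker sits at 310.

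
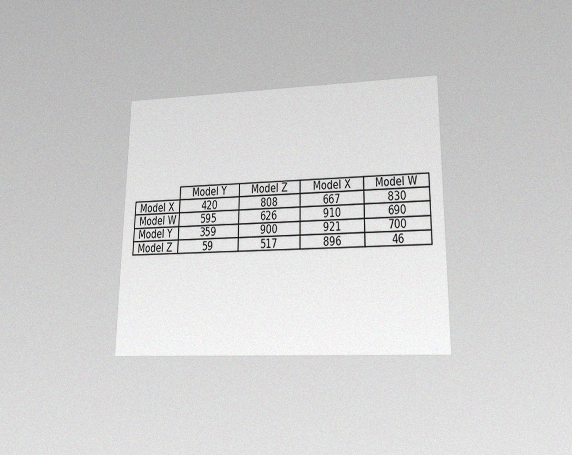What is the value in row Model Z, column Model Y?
The chart is viewed slightly from below, with some photo noise. The (Model Z, Model Y) cell reads 59.

59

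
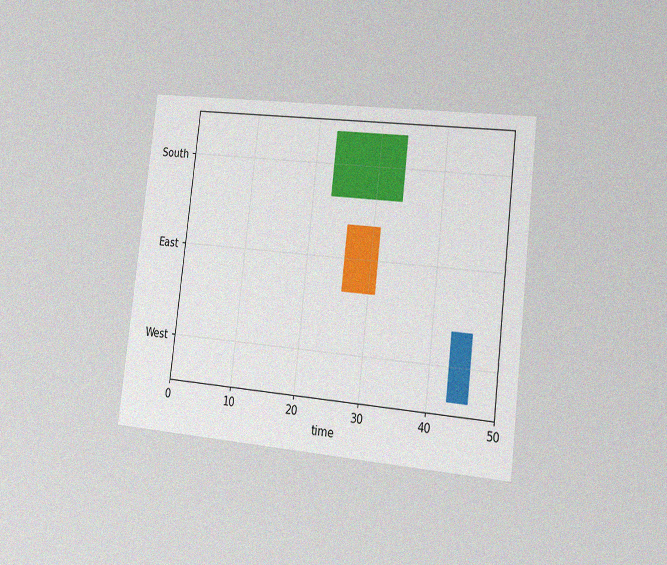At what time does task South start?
23

The chart is tilted about 7° clockwise and viewed slightly from the right, with some photo noise. The South bar begins at t=23.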